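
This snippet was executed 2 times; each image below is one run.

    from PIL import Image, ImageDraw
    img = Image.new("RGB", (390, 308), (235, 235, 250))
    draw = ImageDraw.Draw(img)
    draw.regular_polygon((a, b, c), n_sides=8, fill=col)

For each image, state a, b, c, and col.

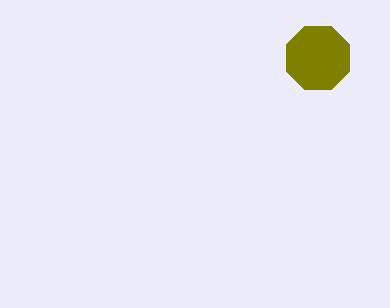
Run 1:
a = 318
b = 58
c = 34
col = 'olive'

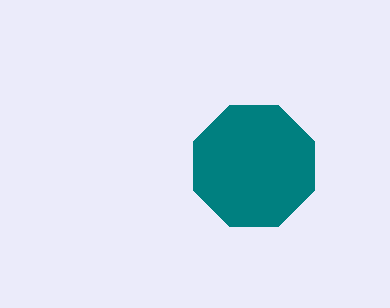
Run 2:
a = 254, b = 166, c = 65, col = 'teal'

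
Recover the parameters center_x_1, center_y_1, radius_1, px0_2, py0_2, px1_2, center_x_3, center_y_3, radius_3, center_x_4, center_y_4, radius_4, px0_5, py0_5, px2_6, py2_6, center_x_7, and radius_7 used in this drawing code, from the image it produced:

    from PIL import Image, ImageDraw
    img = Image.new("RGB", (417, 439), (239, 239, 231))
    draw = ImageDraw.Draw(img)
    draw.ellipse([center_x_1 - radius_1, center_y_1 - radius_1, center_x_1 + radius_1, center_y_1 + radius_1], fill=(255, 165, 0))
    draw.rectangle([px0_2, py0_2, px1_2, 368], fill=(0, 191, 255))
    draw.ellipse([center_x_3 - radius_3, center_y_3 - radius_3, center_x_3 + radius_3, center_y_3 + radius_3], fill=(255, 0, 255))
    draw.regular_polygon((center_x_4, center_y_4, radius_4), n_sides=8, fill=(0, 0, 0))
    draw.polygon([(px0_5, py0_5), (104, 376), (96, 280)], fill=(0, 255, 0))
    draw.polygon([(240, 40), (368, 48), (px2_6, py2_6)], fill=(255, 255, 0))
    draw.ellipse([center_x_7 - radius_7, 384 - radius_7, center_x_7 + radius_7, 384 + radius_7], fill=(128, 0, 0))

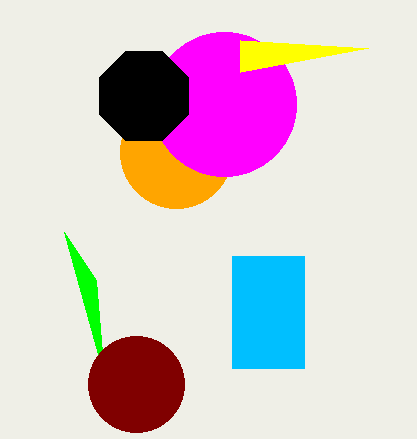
center_x_1 = 176; center_y_1 = 152; radius_1 = 56; px0_2 = 232; py0_2 = 256; px1_2 = 304; center_x_3 = 224; center_y_3 = 104; radius_3 = 72; center_x_4 = 144; center_y_4 = 96; radius_4 = 48; px0_5 = 64; py0_5 = 232; px2_6 = 240; py2_6 = 72; center_x_7 = 136; radius_7 = 48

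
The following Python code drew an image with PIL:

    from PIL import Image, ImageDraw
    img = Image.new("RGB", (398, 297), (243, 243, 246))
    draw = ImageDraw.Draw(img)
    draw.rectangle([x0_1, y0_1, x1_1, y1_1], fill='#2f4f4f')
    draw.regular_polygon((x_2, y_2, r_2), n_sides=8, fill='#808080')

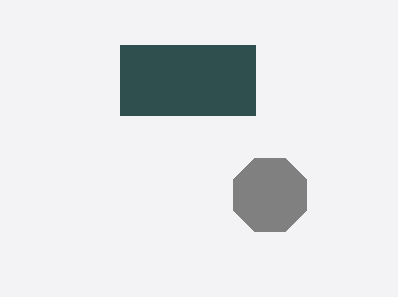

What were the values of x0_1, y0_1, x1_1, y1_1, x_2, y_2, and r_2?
x0_1 = 120, y0_1 = 45, x1_1 = 255, y1_1 = 115, x_2 = 270, y_2 = 195, r_2 = 40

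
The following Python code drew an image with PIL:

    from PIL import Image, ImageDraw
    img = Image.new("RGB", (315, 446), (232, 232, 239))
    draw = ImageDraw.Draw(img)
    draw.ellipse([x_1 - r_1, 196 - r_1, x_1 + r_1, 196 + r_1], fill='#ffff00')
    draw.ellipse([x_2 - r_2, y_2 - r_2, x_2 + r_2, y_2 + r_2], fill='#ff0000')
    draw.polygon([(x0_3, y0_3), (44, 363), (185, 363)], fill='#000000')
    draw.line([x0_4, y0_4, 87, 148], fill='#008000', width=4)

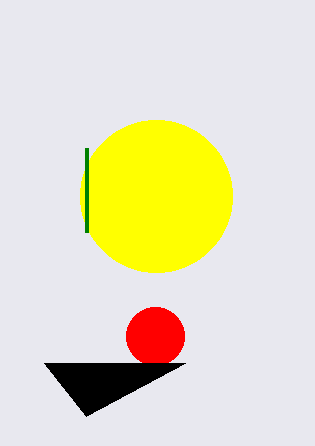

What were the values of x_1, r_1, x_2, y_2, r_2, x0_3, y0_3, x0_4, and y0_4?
x_1 = 156
r_1 = 76
x_2 = 155
y_2 = 336
r_2 = 29
x0_3 = 86
y0_3 = 416
x0_4 = 87
y0_4 = 232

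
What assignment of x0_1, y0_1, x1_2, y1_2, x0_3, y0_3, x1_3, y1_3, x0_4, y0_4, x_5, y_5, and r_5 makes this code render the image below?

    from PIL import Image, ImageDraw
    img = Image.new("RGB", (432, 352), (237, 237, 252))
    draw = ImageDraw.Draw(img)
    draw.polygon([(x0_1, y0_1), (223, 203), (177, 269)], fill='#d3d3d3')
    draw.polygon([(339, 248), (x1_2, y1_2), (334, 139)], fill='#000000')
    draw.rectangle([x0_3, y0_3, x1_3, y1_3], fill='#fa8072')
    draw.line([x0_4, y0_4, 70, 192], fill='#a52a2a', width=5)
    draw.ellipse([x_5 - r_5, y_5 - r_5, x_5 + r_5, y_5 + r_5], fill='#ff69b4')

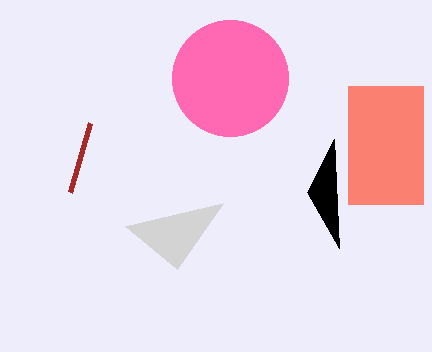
x0_1 = 125; y0_1 = 226; x1_2 = 307; y1_2 = 192; x0_3 = 348; y0_3 = 86; x1_3 = 423; y1_3 = 204; x0_4 = 90; y0_4 = 123; x_5 = 230; y_5 = 78; r_5 = 58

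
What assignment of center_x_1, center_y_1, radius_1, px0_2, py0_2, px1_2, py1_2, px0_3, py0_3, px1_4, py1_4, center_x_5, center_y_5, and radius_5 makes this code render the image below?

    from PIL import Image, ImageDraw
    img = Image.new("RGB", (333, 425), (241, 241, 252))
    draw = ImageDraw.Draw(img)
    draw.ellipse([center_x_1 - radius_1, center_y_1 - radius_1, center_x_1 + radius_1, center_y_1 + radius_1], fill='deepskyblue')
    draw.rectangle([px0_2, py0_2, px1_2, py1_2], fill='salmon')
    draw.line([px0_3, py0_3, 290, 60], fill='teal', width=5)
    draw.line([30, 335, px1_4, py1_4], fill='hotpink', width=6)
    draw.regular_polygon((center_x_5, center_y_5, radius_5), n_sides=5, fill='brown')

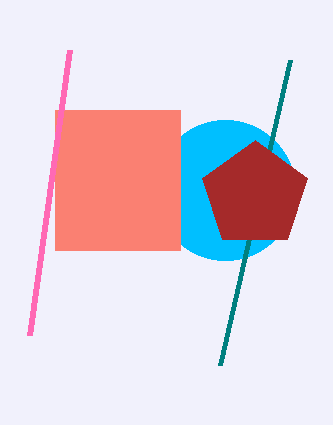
center_x_1 = 225, center_y_1 = 190, radius_1 = 70, px0_2 = 55, py0_2 = 110, px1_2 = 180, py1_2 = 250, px0_3 = 220, py0_3 = 365, px1_4 = 70, py1_4 = 50, center_x_5 = 255, center_y_5 = 195, radius_5 = 55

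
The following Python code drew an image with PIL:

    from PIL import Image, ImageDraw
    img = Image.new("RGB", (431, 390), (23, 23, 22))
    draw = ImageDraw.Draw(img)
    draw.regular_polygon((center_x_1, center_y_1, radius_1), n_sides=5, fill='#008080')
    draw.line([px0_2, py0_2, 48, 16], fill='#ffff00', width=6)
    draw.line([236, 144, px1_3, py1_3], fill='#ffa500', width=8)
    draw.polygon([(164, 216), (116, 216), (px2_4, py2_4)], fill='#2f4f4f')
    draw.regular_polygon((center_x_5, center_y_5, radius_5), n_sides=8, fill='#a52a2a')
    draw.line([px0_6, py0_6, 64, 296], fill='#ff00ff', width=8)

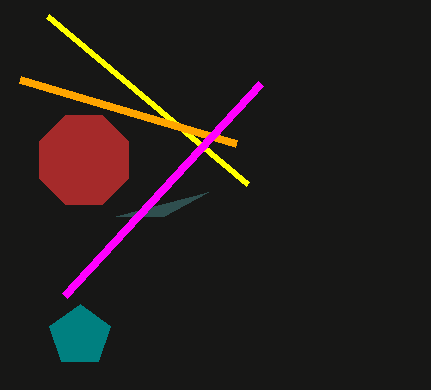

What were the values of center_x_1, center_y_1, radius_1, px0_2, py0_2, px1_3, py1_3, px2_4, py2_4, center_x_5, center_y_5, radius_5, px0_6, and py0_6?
center_x_1 = 80, center_y_1 = 336, radius_1 = 32, px0_2 = 248, py0_2 = 184, px1_3 = 20, py1_3 = 80, px2_4 = 208, py2_4 = 192, center_x_5 = 84, center_y_5 = 160, radius_5 = 48, px0_6 = 260, py0_6 = 84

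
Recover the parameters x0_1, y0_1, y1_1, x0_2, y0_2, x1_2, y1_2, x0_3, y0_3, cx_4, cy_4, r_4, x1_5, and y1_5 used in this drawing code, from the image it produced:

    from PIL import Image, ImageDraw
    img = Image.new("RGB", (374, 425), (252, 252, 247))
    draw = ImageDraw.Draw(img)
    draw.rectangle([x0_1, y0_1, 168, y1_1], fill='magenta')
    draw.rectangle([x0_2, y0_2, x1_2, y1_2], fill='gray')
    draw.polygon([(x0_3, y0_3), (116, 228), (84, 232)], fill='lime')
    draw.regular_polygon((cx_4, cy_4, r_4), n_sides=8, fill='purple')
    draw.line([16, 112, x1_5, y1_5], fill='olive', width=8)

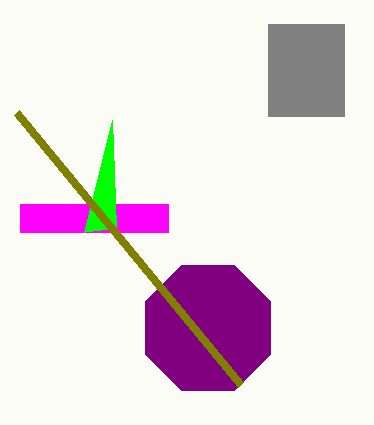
x0_1 = 20
y0_1 = 204
y1_1 = 232
x0_2 = 268
y0_2 = 24
x1_2 = 344
y1_2 = 116
x0_3 = 112
y0_3 = 120
cx_4 = 208
cy_4 = 328
r_4 = 68
x1_5 = 240
y1_5 = 384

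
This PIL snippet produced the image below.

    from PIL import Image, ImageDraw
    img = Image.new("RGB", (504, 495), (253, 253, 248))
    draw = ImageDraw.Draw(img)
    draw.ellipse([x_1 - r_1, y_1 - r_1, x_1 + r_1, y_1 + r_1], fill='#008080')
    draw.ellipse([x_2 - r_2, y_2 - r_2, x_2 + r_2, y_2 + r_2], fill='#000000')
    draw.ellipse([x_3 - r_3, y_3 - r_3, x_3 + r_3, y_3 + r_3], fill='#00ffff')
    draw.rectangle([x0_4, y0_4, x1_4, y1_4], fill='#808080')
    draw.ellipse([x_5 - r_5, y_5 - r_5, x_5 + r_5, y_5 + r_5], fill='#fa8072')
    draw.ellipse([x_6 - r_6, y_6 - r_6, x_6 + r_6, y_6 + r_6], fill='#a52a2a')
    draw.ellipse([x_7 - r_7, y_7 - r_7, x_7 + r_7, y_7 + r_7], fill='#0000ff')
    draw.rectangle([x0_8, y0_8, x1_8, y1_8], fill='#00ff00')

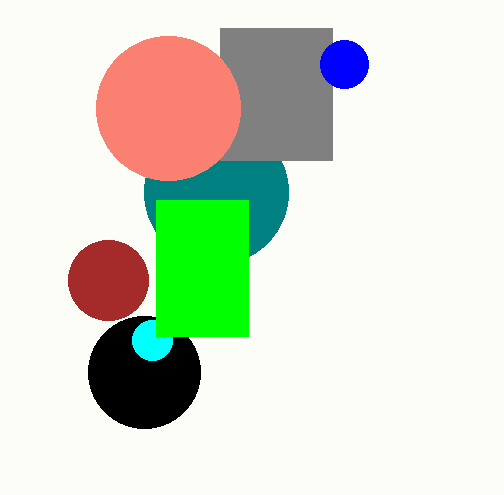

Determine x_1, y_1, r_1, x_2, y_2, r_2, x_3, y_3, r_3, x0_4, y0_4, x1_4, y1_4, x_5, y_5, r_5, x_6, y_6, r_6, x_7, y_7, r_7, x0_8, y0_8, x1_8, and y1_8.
x_1 = 216, y_1 = 192, r_1 = 72, x_2 = 144, y_2 = 372, r_2 = 56, x_3 = 152, y_3 = 340, r_3 = 20, x0_4 = 220, y0_4 = 28, x1_4 = 332, y1_4 = 160, x_5 = 168, y_5 = 108, r_5 = 72, x_6 = 108, y_6 = 280, r_6 = 40, x_7 = 344, y_7 = 64, r_7 = 24, x0_8 = 156, y0_8 = 200, x1_8 = 248, y1_8 = 336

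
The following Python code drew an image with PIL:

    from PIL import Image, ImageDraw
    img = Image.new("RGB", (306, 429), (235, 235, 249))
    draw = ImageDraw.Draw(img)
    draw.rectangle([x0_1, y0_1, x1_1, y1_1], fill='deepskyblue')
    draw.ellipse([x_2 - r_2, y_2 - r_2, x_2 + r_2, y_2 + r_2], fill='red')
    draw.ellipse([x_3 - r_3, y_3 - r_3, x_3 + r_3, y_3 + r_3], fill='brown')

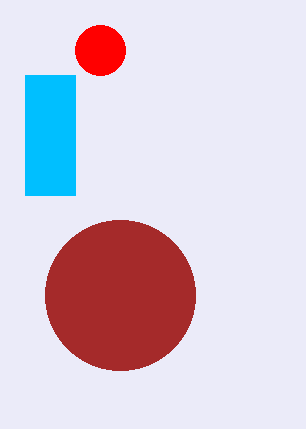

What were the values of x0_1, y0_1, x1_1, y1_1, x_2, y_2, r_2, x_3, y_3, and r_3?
x0_1 = 25; y0_1 = 75; x1_1 = 75; y1_1 = 195; x_2 = 100; y_2 = 50; r_2 = 25; x_3 = 120; y_3 = 295; r_3 = 75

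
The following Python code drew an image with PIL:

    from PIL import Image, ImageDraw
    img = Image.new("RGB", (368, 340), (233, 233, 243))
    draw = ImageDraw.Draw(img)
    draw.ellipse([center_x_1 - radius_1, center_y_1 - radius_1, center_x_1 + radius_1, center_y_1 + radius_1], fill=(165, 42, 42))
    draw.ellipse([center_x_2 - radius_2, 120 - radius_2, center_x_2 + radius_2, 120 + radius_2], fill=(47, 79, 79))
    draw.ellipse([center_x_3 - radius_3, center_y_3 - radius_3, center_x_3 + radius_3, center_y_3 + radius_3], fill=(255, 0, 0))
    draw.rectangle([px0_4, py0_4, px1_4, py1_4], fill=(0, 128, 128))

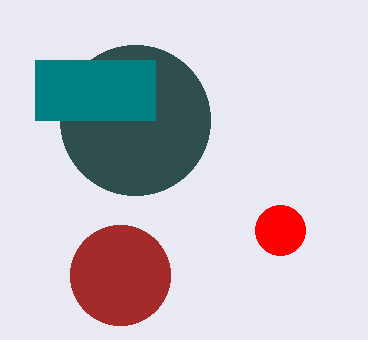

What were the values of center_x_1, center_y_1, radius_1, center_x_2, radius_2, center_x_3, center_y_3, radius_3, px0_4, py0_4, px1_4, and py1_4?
center_x_1 = 120
center_y_1 = 275
radius_1 = 50
center_x_2 = 135
radius_2 = 75
center_x_3 = 280
center_y_3 = 230
radius_3 = 25
px0_4 = 35
py0_4 = 60
px1_4 = 155
py1_4 = 120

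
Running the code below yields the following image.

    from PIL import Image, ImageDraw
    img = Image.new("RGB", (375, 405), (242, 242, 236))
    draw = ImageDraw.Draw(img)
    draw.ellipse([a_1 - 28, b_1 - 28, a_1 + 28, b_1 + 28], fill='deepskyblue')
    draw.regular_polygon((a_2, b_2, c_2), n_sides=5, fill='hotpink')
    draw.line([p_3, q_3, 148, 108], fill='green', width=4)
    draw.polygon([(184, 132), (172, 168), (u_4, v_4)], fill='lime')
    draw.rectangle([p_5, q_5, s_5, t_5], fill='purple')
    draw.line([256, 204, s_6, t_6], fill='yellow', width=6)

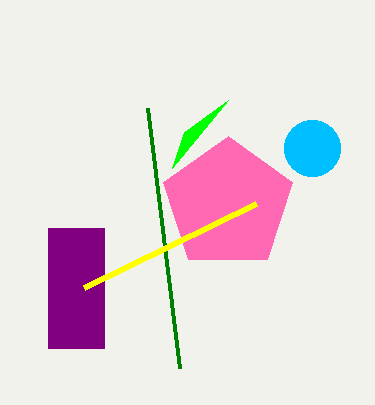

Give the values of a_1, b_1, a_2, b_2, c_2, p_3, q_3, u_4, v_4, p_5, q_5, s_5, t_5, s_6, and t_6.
a_1 = 312; b_1 = 148; a_2 = 228; b_2 = 204; c_2 = 68; p_3 = 180; q_3 = 368; u_4 = 228; v_4 = 100; p_5 = 48; q_5 = 228; s_5 = 104; t_5 = 348; s_6 = 84; t_6 = 288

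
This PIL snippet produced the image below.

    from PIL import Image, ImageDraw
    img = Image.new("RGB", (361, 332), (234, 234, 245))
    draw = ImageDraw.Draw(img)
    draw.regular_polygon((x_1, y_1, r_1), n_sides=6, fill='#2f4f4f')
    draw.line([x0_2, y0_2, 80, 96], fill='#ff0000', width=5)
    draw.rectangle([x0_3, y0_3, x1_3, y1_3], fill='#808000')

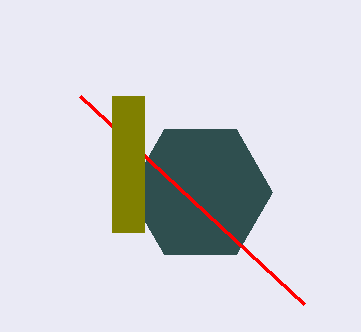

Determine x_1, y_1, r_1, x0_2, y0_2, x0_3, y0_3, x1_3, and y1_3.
x_1 = 200, y_1 = 192, r_1 = 72, x0_2 = 304, y0_2 = 304, x0_3 = 112, y0_3 = 96, x1_3 = 144, y1_3 = 232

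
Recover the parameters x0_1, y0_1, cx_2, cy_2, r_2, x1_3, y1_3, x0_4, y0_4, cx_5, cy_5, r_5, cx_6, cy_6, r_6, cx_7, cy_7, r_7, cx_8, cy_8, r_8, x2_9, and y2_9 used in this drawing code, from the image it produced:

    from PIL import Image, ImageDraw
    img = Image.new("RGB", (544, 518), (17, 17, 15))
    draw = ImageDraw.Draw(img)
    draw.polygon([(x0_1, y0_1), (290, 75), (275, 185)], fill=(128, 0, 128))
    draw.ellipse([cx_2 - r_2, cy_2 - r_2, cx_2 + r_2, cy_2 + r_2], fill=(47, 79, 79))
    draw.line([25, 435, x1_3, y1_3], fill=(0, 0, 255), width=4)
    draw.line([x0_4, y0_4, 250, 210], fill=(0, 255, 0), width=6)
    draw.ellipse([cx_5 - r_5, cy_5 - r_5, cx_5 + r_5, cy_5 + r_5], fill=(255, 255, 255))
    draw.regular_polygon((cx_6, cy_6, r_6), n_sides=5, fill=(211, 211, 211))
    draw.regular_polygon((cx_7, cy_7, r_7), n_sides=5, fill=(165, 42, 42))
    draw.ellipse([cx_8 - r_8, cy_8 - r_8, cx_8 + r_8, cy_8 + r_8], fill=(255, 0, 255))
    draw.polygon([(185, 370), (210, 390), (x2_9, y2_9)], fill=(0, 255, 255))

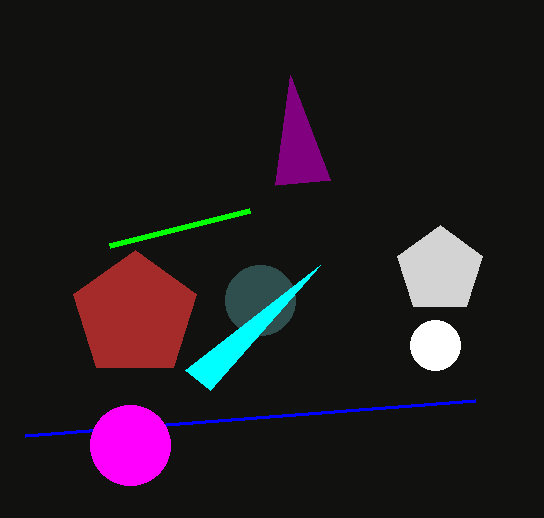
x0_1 = 330, y0_1 = 180, cx_2 = 260, cy_2 = 300, r_2 = 35, x1_3 = 475, y1_3 = 400, x0_4 = 110, y0_4 = 245, cx_5 = 435, cy_5 = 345, r_5 = 25, cx_6 = 440, cy_6 = 270, r_6 = 45, cx_7 = 135, cy_7 = 315, r_7 = 65, cx_8 = 130, cy_8 = 445, r_8 = 40, x2_9 = 320, y2_9 = 265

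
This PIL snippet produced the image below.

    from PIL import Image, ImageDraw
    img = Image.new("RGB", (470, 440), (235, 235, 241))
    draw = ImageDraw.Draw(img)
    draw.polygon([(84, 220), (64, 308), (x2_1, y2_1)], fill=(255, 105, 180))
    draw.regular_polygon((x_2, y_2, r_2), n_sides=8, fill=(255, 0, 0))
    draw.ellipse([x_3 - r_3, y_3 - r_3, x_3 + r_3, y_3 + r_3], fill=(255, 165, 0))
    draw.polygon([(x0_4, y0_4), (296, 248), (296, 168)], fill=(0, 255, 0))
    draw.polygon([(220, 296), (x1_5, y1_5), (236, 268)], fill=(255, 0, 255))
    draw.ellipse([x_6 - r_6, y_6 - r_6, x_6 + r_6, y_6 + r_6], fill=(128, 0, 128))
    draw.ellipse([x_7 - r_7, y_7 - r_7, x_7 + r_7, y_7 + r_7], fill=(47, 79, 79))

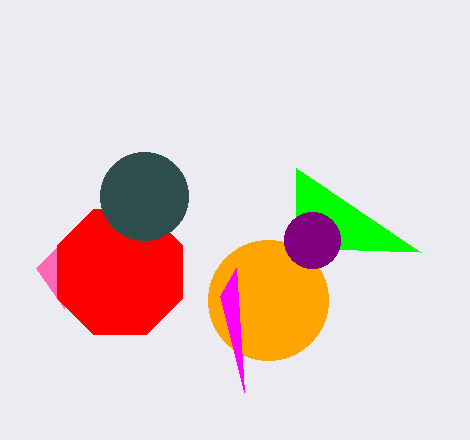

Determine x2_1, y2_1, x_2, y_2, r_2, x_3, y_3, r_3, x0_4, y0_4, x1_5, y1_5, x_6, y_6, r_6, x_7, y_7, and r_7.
x2_1 = 36, y2_1 = 268, x_2 = 120, y_2 = 272, r_2 = 68, x_3 = 268, y_3 = 300, r_3 = 60, x0_4 = 420, y0_4 = 252, x1_5 = 244, y1_5 = 392, x_6 = 312, y_6 = 240, r_6 = 28, x_7 = 144, y_7 = 196, r_7 = 44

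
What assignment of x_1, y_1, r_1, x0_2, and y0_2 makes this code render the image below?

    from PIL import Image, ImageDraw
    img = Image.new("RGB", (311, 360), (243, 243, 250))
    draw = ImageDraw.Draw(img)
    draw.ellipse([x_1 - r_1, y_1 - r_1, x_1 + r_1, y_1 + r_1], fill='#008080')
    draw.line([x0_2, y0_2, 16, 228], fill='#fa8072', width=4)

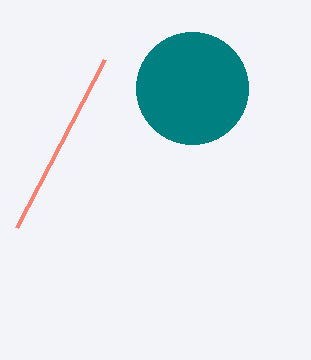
x_1 = 192, y_1 = 88, r_1 = 56, x0_2 = 104, y0_2 = 60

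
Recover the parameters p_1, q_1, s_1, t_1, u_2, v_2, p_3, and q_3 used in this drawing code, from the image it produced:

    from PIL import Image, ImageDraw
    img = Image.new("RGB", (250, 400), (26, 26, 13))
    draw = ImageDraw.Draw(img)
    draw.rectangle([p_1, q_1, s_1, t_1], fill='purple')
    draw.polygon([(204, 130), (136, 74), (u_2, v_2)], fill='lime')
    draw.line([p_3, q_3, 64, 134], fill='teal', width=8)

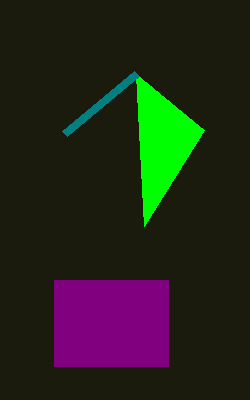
p_1 = 54, q_1 = 280, s_1 = 168, t_1 = 366, u_2 = 144, v_2 = 226, p_3 = 136, q_3 = 74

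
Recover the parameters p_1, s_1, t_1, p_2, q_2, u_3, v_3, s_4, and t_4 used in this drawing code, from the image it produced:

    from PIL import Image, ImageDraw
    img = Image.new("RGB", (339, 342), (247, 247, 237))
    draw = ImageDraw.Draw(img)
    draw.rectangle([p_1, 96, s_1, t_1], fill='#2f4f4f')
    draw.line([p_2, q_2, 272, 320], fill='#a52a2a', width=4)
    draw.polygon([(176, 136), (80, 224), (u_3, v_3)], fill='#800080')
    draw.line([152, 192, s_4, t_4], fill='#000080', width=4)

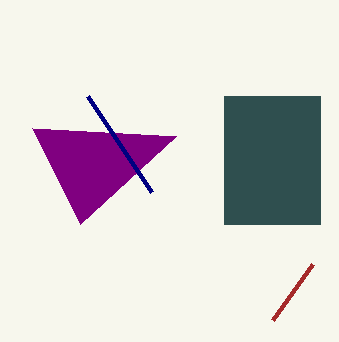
p_1 = 224
s_1 = 320
t_1 = 224
p_2 = 312
q_2 = 264
u_3 = 32
v_3 = 128
s_4 = 88
t_4 = 96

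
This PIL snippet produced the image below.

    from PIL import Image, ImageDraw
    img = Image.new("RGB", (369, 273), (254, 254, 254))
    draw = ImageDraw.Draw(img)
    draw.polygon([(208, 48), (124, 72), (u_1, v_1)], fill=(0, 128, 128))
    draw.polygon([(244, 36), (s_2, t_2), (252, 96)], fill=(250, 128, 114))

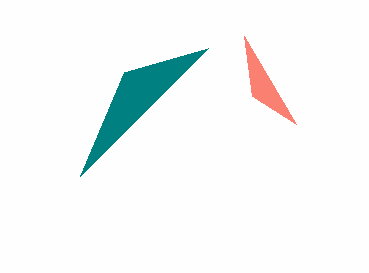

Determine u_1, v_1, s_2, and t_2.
u_1 = 80
v_1 = 176
s_2 = 296
t_2 = 124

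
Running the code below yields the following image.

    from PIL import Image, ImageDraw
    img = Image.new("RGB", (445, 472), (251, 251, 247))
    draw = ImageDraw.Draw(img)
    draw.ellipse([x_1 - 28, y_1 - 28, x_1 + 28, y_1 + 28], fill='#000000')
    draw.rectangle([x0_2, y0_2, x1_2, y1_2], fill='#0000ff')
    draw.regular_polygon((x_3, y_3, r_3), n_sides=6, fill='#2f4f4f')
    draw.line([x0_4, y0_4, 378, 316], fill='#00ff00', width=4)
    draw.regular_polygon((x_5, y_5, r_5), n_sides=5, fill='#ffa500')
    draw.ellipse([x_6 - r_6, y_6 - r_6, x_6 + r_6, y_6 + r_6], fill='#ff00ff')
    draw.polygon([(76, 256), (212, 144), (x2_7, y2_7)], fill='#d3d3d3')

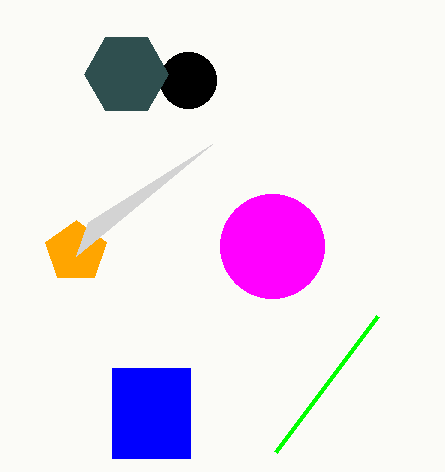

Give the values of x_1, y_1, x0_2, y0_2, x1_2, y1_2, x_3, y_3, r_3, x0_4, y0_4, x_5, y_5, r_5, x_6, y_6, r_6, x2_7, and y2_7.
x_1 = 188, y_1 = 80, x0_2 = 112, y0_2 = 368, x1_2 = 190, y1_2 = 458, x_3 = 126, y_3 = 74, r_3 = 42, x0_4 = 276, y0_4 = 452, x_5 = 76, y_5 = 252, r_5 = 32, x_6 = 272, y_6 = 246, r_6 = 52, x2_7 = 88, y2_7 = 222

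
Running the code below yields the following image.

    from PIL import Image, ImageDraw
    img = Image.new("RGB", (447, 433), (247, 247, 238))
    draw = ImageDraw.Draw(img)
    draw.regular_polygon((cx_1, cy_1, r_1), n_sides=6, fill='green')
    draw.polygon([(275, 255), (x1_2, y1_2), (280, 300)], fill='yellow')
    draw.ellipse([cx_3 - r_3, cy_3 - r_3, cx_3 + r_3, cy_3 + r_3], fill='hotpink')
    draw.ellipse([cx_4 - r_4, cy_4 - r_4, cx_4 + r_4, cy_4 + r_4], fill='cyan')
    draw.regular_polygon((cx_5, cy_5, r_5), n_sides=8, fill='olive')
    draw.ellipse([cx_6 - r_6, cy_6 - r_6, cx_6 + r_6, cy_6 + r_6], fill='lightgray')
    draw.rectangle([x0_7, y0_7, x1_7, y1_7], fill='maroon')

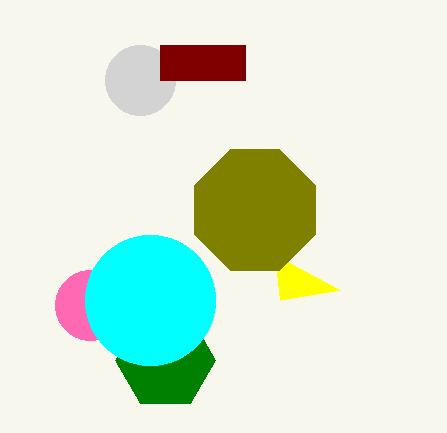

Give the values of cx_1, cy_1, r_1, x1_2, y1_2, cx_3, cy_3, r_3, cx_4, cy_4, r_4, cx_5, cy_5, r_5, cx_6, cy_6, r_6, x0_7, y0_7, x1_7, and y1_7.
cx_1 = 165
cy_1 = 360
r_1 = 50
x1_2 = 340
y1_2 = 290
cx_3 = 90
cy_3 = 305
r_3 = 35
cx_4 = 150
cy_4 = 300
r_4 = 65
cx_5 = 255
cy_5 = 210
r_5 = 65
cx_6 = 140
cy_6 = 80
r_6 = 35
x0_7 = 160
y0_7 = 45
x1_7 = 245
y1_7 = 80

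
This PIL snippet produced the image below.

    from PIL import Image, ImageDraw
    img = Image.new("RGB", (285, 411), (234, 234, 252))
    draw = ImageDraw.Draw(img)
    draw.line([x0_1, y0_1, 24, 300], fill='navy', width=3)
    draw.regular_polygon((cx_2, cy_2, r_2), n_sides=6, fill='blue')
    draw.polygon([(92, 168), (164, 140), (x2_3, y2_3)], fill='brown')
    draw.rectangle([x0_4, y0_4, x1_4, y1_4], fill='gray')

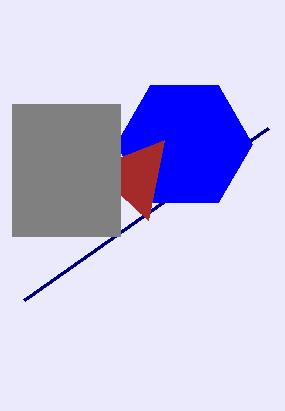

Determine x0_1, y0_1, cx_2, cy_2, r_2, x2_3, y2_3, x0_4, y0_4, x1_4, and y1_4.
x0_1 = 268, y0_1 = 128, cx_2 = 184, cy_2 = 144, r_2 = 68, x2_3 = 148, y2_3 = 220, x0_4 = 12, y0_4 = 104, x1_4 = 120, y1_4 = 236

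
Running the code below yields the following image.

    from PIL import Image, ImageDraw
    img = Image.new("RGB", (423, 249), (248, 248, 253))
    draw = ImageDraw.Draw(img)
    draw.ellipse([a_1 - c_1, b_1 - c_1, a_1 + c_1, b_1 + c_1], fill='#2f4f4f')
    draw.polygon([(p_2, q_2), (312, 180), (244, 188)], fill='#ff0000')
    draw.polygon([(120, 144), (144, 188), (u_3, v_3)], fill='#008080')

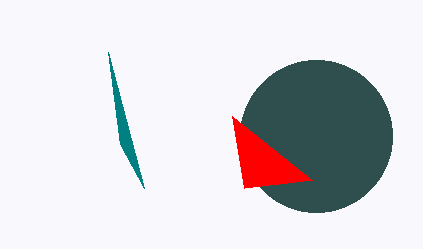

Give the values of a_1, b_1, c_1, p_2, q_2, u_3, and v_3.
a_1 = 316; b_1 = 136; c_1 = 76; p_2 = 232; q_2 = 116; u_3 = 108; v_3 = 52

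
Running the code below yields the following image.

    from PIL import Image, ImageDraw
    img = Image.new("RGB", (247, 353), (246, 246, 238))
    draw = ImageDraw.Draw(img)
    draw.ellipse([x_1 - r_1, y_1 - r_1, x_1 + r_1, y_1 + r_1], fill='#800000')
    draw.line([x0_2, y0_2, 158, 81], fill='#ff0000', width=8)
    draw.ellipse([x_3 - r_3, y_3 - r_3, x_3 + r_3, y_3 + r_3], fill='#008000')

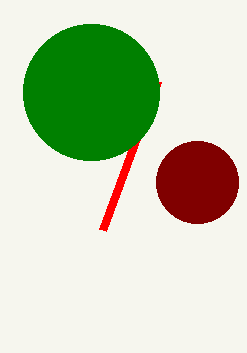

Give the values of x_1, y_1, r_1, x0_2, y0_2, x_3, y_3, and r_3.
x_1 = 197
y_1 = 182
r_1 = 41
x0_2 = 103
y0_2 = 230
x_3 = 91
y_3 = 92
r_3 = 68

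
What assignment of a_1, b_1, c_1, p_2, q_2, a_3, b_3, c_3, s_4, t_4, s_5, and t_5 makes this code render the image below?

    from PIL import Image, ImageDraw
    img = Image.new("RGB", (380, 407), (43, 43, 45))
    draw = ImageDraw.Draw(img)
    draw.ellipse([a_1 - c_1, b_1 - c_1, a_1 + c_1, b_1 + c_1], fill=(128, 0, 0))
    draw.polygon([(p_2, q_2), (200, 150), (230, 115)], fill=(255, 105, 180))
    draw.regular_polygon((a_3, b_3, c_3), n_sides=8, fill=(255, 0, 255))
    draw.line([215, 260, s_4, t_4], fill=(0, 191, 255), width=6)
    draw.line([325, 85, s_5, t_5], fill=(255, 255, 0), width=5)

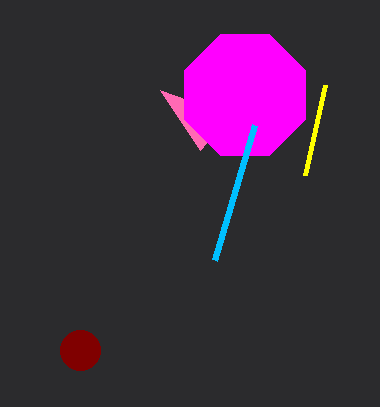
a_1 = 80; b_1 = 350; c_1 = 20; p_2 = 160; q_2 = 90; a_3 = 245; b_3 = 95; c_3 = 65; s_4 = 255; t_4 = 125; s_5 = 305; t_5 = 175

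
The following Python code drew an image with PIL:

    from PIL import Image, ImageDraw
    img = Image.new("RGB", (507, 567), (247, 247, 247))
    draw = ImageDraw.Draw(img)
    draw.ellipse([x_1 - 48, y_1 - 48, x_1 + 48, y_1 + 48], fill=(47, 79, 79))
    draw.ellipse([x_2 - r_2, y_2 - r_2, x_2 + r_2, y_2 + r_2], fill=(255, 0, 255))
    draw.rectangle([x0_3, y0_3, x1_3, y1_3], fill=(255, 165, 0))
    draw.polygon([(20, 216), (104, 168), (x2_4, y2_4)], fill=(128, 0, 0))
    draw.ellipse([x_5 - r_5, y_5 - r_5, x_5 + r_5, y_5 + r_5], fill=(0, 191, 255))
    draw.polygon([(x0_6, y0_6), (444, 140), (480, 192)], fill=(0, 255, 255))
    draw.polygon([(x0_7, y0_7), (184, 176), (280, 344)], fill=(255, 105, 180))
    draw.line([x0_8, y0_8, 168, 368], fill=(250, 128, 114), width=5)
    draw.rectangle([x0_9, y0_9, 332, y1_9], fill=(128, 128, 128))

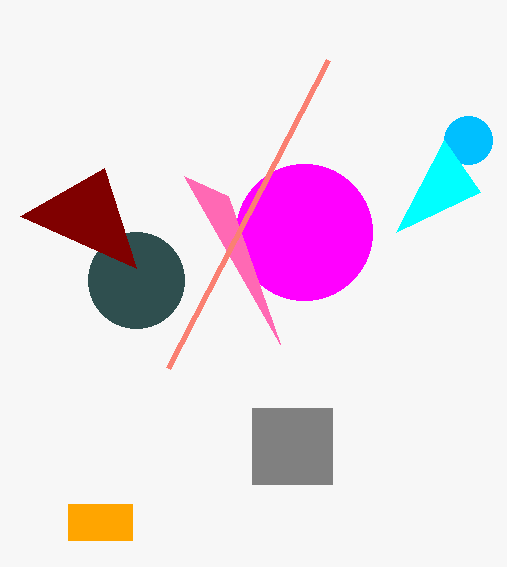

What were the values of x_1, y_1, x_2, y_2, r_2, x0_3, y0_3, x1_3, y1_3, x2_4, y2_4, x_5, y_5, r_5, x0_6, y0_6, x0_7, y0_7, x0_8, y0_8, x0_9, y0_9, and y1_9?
x_1 = 136, y_1 = 280, x_2 = 304, y_2 = 232, r_2 = 68, x0_3 = 68, y0_3 = 504, x1_3 = 132, y1_3 = 540, x2_4 = 136, y2_4 = 268, x_5 = 468, y_5 = 140, r_5 = 24, x0_6 = 396, y0_6 = 232, x0_7 = 228, y0_7 = 196, x0_8 = 328, y0_8 = 60, x0_9 = 252, y0_9 = 408, y1_9 = 484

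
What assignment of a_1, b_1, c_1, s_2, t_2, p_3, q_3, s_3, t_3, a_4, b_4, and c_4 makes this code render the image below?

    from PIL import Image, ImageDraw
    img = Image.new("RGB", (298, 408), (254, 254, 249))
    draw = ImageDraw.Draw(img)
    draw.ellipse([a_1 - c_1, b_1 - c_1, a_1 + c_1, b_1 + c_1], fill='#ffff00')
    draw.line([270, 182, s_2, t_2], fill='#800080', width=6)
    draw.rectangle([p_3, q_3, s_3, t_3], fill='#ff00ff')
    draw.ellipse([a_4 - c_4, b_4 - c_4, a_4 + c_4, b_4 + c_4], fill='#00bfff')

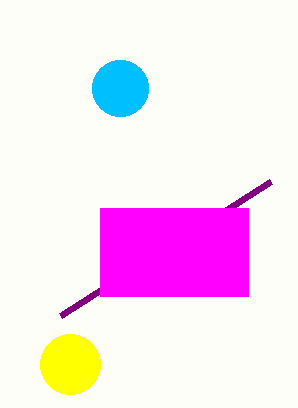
a_1 = 70; b_1 = 364; c_1 = 30; s_2 = 60; t_2 = 316; p_3 = 100; q_3 = 208; s_3 = 248; t_3 = 296; a_4 = 120; b_4 = 88; c_4 = 28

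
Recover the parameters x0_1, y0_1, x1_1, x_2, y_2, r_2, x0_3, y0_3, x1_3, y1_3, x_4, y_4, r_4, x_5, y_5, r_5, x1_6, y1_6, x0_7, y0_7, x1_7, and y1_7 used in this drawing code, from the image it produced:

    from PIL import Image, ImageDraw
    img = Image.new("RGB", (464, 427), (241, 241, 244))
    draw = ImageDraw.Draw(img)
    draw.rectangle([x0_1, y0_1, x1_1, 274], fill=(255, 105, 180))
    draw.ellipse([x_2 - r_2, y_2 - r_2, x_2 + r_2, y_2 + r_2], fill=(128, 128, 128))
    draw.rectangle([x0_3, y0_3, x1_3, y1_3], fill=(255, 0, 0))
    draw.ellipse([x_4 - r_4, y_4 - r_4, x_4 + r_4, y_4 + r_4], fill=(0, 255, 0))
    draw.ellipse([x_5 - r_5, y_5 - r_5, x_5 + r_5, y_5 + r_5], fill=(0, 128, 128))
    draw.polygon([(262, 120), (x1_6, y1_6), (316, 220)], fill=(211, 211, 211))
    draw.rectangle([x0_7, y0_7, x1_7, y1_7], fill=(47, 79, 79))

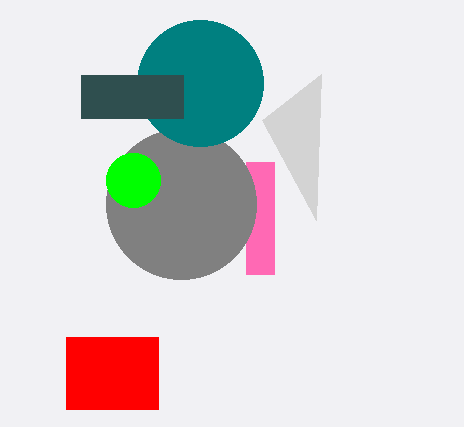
x0_1 = 246; y0_1 = 162; x1_1 = 274; x_2 = 181; y_2 = 204; r_2 = 75; x0_3 = 66; y0_3 = 337; x1_3 = 158; y1_3 = 409; x_4 = 133; y_4 = 180; r_4 = 27; x_5 = 200; y_5 = 83; r_5 = 63; x1_6 = 321; y1_6 = 74; x0_7 = 81; y0_7 = 75; x1_7 = 183; y1_7 = 118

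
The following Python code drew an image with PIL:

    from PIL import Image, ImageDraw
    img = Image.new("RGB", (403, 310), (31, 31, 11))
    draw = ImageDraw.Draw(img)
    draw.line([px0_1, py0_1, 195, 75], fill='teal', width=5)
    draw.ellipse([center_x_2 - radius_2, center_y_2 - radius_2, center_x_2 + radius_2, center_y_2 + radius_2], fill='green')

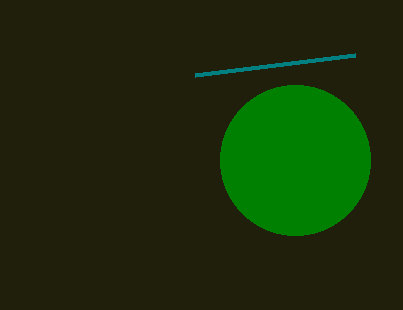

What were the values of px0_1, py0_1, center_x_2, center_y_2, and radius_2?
px0_1 = 355
py0_1 = 55
center_x_2 = 295
center_y_2 = 160
radius_2 = 75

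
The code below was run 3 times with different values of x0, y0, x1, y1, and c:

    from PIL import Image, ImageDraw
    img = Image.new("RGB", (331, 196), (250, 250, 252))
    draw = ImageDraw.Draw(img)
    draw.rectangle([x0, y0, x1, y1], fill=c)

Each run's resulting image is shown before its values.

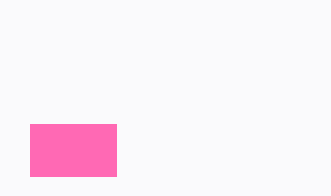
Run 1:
x0 = 30, y0 = 124, x1 = 116, y1 = 176, c = 'hotpink'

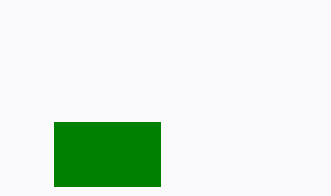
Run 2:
x0 = 54
y0 = 122
x1 = 160
y1 = 186
c = 'green'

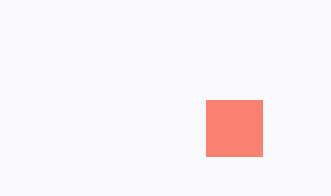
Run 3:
x0 = 206
y0 = 100
x1 = 262
y1 = 156
c = 'salmon'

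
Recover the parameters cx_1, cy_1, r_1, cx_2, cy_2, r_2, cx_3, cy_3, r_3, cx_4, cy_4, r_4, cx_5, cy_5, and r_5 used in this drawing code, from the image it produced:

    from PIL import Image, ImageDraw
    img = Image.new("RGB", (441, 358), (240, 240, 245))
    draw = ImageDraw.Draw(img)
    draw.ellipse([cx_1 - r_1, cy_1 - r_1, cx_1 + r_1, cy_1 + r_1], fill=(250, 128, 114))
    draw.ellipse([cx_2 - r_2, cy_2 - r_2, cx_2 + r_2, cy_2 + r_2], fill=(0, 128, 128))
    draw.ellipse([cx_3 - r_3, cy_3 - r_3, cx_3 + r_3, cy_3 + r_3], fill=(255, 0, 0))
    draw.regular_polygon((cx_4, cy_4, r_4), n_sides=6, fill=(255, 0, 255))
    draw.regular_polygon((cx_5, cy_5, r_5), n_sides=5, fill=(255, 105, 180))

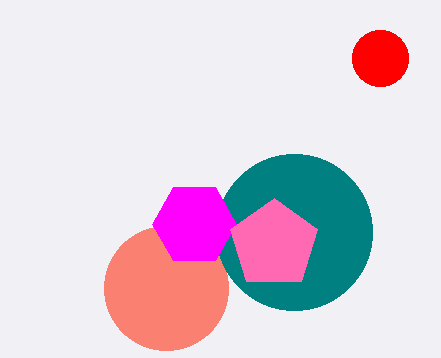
cx_1 = 166, cy_1 = 288, r_1 = 62, cx_2 = 294, cy_2 = 232, r_2 = 78, cx_3 = 380, cy_3 = 58, r_3 = 28, cx_4 = 194, cy_4 = 224, r_4 = 42, cx_5 = 274, cy_5 = 244, r_5 = 46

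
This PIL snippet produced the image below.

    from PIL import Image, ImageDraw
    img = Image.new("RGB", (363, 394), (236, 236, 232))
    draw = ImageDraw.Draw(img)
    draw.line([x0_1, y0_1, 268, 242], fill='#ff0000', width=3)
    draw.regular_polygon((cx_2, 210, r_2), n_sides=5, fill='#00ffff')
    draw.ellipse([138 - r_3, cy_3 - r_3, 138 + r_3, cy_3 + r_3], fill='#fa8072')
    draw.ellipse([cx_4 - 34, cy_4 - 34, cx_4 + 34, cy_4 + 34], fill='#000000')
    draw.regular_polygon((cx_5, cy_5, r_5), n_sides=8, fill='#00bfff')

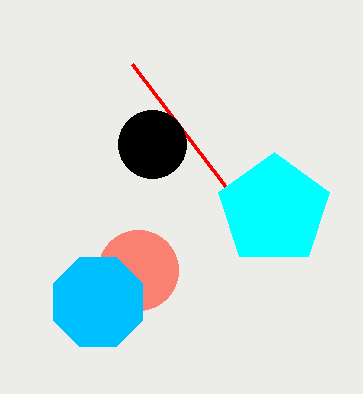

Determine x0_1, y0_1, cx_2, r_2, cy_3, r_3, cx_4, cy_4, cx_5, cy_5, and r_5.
x0_1 = 132
y0_1 = 64
cx_2 = 274
r_2 = 58
cy_3 = 270
r_3 = 40
cx_4 = 152
cy_4 = 144
cx_5 = 98
cy_5 = 302
r_5 = 48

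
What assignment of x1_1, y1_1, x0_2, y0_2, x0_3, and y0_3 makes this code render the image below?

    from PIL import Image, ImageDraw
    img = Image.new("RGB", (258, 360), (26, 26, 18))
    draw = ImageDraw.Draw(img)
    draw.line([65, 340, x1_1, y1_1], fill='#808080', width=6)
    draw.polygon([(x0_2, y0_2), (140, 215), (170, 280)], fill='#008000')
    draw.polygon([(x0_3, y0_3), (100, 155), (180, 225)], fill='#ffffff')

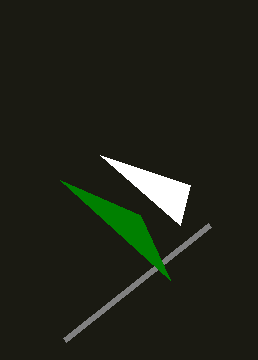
x1_1 = 210, y1_1 = 225, x0_2 = 60, y0_2 = 180, x0_3 = 190, y0_3 = 185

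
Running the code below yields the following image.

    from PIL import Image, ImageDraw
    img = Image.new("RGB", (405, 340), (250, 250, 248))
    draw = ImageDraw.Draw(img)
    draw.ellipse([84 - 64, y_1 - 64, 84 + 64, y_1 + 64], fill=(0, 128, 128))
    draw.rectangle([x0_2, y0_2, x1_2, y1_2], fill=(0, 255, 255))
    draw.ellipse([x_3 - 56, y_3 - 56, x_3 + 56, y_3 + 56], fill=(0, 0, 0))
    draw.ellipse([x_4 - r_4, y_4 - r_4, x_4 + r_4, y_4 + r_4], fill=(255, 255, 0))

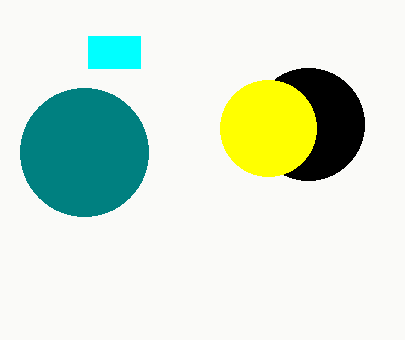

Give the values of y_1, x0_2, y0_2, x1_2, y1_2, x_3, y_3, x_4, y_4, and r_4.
y_1 = 152, x0_2 = 88, y0_2 = 36, x1_2 = 140, y1_2 = 68, x_3 = 308, y_3 = 124, x_4 = 268, y_4 = 128, r_4 = 48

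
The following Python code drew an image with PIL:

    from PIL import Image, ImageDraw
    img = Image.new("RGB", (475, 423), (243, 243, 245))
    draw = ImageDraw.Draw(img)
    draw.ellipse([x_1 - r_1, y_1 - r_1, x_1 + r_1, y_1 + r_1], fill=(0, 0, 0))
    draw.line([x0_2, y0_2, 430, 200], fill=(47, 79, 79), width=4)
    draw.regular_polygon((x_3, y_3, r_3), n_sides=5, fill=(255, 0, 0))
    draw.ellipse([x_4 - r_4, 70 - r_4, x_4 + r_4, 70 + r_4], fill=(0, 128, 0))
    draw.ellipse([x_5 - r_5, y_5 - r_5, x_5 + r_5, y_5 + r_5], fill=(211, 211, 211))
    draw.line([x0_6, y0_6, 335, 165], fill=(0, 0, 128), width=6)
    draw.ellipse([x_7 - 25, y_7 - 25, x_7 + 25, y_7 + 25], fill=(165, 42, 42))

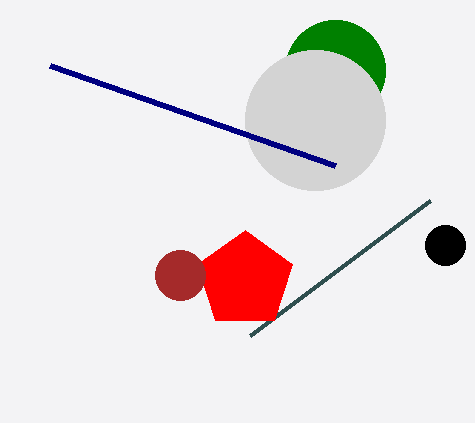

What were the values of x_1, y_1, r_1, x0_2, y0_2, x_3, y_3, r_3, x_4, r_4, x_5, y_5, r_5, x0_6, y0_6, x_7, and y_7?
x_1 = 445, y_1 = 245, r_1 = 20, x0_2 = 250, y0_2 = 335, x_3 = 245, y_3 = 280, r_3 = 50, x_4 = 335, r_4 = 50, x_5 = 315, y_5 = 120, r_5 = 70, x0_6 = 50, y0_6 = 65, x_7 = 180, y_7 = 275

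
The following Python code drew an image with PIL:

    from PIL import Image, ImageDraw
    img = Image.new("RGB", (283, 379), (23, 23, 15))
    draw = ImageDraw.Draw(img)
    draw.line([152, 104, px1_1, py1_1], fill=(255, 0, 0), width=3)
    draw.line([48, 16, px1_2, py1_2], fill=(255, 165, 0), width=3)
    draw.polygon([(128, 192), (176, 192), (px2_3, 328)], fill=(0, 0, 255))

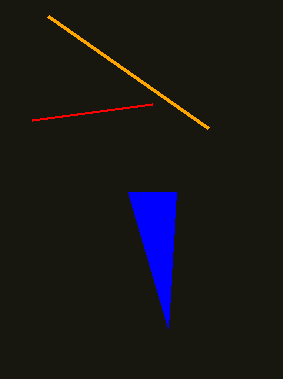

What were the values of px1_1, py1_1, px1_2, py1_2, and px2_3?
px1_1 = 32
py1_1 = 120
px1_2 = 208
py1_2 = 128
px2_3 = 168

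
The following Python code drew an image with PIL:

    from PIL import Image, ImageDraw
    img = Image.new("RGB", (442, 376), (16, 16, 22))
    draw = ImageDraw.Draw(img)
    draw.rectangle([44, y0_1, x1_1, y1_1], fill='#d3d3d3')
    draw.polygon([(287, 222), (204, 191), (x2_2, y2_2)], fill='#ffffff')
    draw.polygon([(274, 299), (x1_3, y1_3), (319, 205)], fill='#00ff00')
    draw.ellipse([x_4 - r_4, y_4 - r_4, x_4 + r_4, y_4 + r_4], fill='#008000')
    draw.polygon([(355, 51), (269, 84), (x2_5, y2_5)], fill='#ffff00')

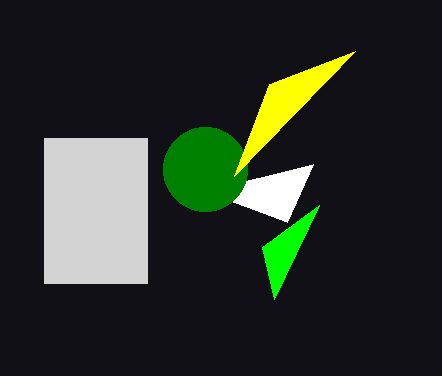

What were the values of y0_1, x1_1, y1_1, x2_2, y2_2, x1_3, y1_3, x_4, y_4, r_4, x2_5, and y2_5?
y0_1 = 138; x1_1 = 147; y1_1 = 283; x2_2 = 313; y2_2 = 164; x1_3 = 262; y1_3 = 247; x_4 = 205; y_4 = 169; r_4 = 42; x2_5 = 234; y2_5 = 176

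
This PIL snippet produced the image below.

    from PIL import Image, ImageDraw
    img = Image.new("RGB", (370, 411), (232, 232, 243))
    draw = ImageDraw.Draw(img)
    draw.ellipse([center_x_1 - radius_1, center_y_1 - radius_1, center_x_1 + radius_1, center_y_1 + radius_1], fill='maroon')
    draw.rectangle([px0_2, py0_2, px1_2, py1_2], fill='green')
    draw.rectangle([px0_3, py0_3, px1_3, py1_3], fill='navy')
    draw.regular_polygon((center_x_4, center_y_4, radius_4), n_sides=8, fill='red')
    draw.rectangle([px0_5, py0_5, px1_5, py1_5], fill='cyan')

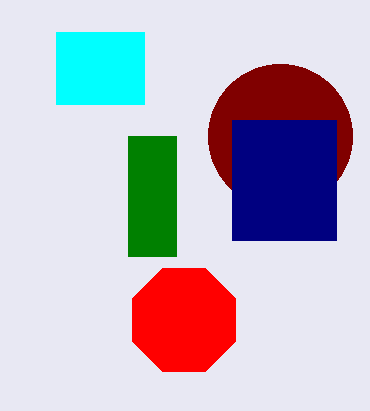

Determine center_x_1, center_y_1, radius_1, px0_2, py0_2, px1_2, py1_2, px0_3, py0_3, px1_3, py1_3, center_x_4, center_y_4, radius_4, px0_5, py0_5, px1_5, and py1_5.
center_x_1 = 280, center_y_1 = 136, radius_1 = 72, px0_2 = 128, py0_2 = 136, px1_2 = 176, py1_2 = 256, px0_3 = 232, py0_3 = 120, px1_3 = 336, py1_3 = 240, center_x_4 = 184, center_y_4 = 320, radius_4 = 56, px0_5 = 56, py0_5 = 32, px1_5 = 144, py1_5 = 104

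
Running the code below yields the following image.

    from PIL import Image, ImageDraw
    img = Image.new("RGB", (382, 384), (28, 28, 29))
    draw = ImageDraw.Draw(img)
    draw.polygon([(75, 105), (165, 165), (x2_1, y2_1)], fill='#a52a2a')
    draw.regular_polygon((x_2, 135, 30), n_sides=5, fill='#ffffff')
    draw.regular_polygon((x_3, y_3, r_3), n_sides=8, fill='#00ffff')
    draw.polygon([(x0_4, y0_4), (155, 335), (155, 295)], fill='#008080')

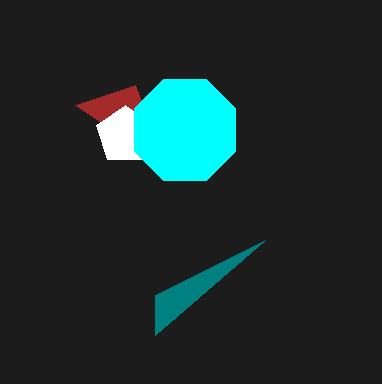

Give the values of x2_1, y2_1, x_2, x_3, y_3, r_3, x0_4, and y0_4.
x2_1 = 135; y2_1 = 85; x_2 = 125; x_3 = 185; y_3 = 130; r_3 = 55; x0_4 = 265; y0_4 = 240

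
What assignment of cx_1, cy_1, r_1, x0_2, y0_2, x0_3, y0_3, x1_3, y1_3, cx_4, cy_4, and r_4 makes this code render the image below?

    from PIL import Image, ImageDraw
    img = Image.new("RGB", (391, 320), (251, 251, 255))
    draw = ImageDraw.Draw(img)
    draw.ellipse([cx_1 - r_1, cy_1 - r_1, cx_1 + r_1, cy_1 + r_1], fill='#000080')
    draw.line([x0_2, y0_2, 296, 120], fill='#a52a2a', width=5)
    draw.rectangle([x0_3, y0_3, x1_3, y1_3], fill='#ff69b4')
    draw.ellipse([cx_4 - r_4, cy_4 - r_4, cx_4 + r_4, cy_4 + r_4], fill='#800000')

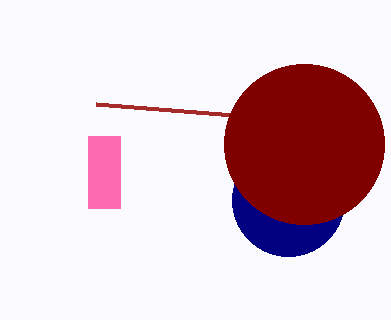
cx_1 = 288; cy_1 = 200; r_1 = 56; x0_2 = 96; y0_2 = 104; x0_3 = 88; y0_3 = 136; x1_3 = 120; y1_3 = 208; cx_4 = 304; cy_4 = 144; r_4 = 80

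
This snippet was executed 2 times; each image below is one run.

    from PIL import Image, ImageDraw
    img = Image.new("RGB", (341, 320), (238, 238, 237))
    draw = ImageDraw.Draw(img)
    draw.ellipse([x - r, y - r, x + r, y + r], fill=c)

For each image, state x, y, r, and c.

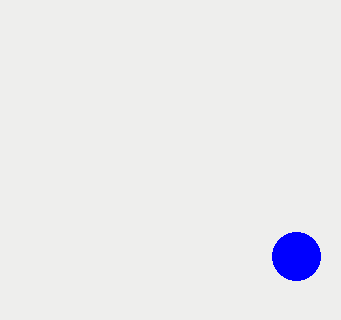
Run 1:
x = 296, y = 256, r = 24, c = 'blue'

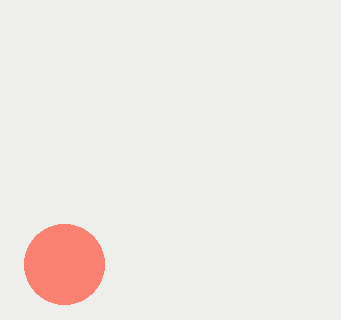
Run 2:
x = 64, y = 264, r = 40, c = 'salmon'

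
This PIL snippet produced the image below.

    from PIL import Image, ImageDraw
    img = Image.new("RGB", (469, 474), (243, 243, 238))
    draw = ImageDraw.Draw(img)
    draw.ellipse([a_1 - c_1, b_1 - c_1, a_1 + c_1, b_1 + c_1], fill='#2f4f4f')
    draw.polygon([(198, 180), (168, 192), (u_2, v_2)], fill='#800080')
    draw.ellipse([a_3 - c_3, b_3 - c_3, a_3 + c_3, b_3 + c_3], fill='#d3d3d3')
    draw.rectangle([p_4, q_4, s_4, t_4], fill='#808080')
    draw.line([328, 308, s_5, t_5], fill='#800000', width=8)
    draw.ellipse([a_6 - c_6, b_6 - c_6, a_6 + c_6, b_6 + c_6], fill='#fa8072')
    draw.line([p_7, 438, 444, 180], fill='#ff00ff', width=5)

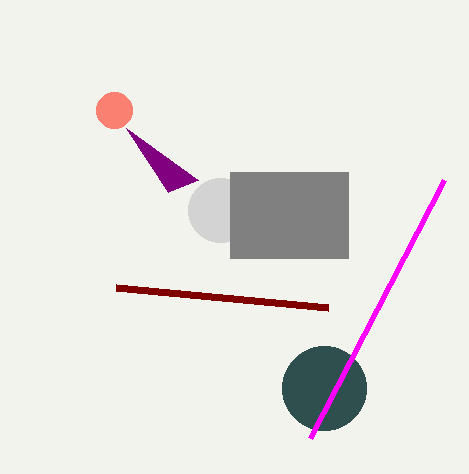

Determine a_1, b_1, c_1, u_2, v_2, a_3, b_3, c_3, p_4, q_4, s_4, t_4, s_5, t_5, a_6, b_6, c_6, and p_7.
a_1 = 324, b_1 = 388, c_1 = 42, u_2 = 126, v_2 = 128, a_3 = 220, b_3 = 210, c_3 = 32, p_4 = 230, q_4 = 172, s_4 = 348, t_4 = 258, s_5 = 116, t_5 = 288, a_6 = 114, b_6 = 110, c_6 = 18, p_7 = 310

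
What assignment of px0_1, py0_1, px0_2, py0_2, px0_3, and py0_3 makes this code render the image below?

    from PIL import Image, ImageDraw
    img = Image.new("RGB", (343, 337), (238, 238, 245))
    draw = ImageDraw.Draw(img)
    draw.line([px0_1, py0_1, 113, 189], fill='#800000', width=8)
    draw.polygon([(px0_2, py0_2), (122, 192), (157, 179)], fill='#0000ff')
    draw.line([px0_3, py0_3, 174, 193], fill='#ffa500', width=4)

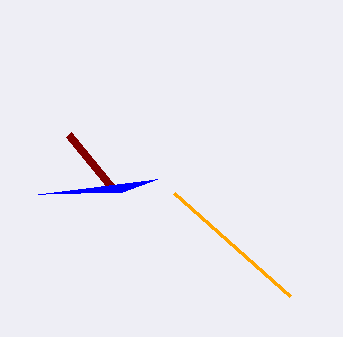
px0_1 = 68, py0_1 = 134, px0_2 = 38, py0_2 = 194, px0_3 = 290, py0_3 = 296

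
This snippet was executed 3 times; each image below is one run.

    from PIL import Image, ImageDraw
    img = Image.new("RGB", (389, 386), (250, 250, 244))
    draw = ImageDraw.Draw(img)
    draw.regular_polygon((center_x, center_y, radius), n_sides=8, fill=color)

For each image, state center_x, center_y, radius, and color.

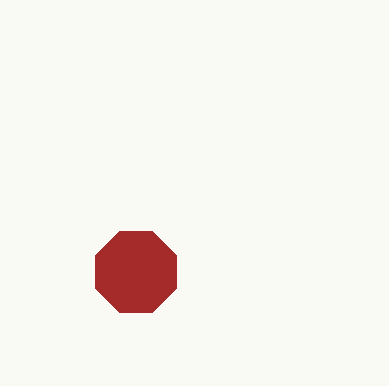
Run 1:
center_x = 136; center_y = 272; radius = 44; color = 'brown'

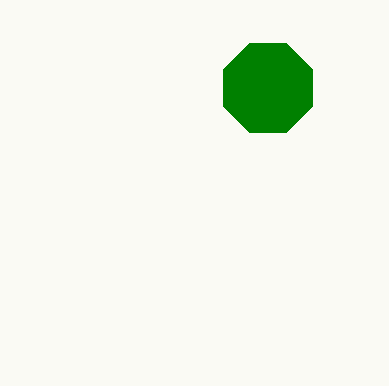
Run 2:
center_x = 268, center_y = 88, radius = 48, color = 'green'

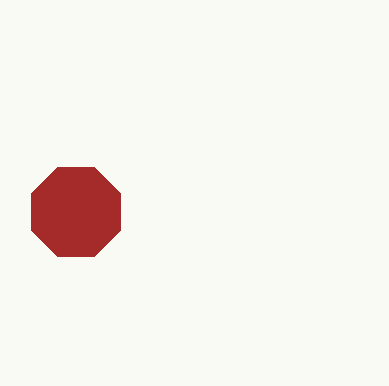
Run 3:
center_x = 76
center_y = 212
radius = 48
color = 'brown'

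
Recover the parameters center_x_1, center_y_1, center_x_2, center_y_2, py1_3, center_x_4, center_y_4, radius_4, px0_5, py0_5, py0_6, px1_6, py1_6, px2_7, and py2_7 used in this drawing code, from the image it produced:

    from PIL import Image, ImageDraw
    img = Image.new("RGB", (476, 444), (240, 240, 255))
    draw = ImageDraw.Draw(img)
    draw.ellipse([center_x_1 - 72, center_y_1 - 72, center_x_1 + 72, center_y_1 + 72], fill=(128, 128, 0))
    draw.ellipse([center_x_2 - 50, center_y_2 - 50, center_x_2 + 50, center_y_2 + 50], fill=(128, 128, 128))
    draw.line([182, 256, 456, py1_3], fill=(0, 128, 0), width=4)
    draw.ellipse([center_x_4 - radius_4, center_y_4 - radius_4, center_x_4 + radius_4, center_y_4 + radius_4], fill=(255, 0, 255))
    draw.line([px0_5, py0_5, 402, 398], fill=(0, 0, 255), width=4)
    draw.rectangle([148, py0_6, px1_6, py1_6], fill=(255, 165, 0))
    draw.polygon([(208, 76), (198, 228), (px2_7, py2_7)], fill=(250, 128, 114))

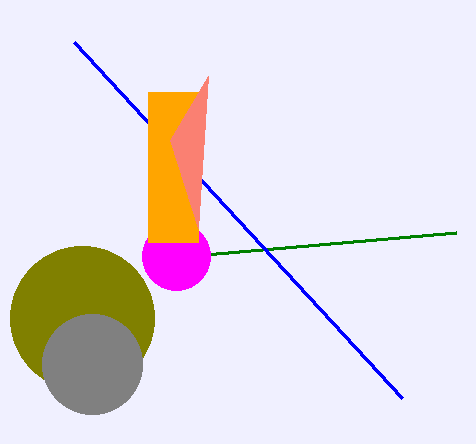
center_x_1 = 82; center_y_1 = 318; center_x_2 = 92; center_y_2 = 364; py1_3 = 232; center_x_4 = 176; center_y_4 = 256; radius_4 = 34; px0_5 = 74; py0_5 = 42; py0_6 = 92; px1_6 = 198; py1_6 = 242; px2_7 = 170; py2_7 = 140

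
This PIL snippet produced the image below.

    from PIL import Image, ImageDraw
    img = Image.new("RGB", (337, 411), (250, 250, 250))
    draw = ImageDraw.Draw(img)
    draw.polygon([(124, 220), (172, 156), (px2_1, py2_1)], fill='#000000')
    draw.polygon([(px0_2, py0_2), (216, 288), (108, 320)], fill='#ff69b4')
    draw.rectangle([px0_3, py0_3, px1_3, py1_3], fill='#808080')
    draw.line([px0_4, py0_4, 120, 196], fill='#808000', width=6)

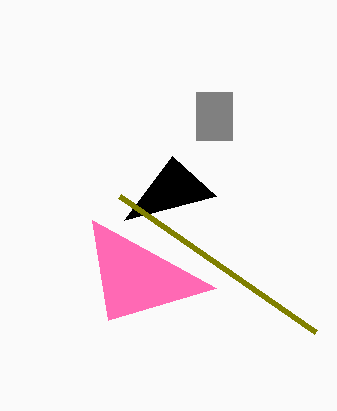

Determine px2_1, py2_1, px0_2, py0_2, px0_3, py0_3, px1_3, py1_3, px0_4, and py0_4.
px2_1 = 216; py2_1 = 196; px0_2 = 92; py0_2 = 220; px0_3 = 196; py0_3 = 92; px1_3 = 232; py1_3 = 140; px0_4 = 316; py0_4 = 332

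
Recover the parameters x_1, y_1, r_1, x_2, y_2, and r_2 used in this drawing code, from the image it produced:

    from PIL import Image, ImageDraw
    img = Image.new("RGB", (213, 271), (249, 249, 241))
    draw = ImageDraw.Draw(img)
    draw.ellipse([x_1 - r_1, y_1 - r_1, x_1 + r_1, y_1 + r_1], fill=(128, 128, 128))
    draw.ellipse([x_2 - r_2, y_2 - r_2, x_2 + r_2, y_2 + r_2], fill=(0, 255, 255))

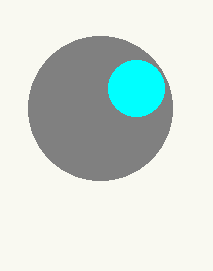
x_1 = 100
y_1 = 108
r_1 = 72
x_2 = 136
y_2 = 88
r_2 = 28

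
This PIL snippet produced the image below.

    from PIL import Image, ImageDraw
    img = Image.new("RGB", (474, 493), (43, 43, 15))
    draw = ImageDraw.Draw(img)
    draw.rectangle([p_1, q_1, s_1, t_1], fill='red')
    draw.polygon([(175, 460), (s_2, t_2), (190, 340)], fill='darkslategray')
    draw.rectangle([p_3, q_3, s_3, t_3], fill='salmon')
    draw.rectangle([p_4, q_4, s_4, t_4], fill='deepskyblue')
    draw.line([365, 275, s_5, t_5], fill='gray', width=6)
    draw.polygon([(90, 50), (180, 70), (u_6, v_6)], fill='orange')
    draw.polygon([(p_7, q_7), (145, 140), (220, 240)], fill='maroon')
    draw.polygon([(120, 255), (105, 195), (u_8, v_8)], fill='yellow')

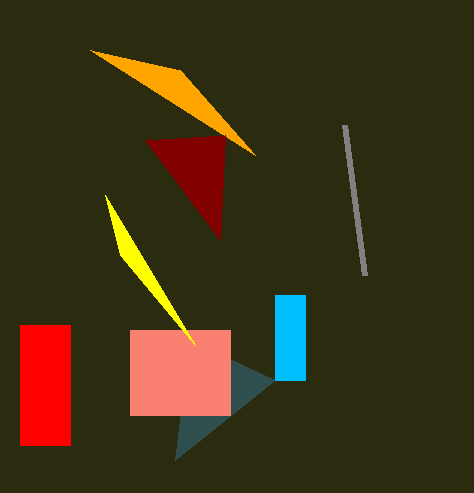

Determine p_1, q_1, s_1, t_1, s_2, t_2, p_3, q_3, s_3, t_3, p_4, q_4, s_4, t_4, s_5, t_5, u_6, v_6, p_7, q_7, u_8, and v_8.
p_1 = 20
q_1 = 325
s_1 = 70
t_1 = 445
s_2 = 275
t_2 = 380
p_3 = 130
q_3 = 330
s_3 = 230
t_3 = 415
p_4 = 275
q_4 = 295
s_4 = 305
t_4 = 380
s_5 = 345
t_5 = 125
u_6 = 255
v_6 = 155
p_7 = 225
q_7 = 135
u_8 = 195
v_8 = 345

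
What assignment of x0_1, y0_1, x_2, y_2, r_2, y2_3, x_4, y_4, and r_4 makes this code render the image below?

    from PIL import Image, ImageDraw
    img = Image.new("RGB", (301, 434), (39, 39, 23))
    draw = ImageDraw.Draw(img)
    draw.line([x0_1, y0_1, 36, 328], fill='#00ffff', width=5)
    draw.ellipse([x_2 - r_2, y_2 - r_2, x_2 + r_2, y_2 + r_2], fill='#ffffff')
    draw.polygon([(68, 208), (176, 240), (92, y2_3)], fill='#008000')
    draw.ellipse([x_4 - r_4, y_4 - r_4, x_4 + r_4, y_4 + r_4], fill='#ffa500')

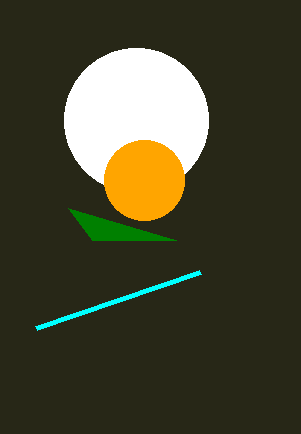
x0_1 = 200, y0_1 = 272, x_2 = 136, y_2 = 120, r_2 = 72, y2_3 = 240, x_4 = 144, y_4 = 180, r_4 = 40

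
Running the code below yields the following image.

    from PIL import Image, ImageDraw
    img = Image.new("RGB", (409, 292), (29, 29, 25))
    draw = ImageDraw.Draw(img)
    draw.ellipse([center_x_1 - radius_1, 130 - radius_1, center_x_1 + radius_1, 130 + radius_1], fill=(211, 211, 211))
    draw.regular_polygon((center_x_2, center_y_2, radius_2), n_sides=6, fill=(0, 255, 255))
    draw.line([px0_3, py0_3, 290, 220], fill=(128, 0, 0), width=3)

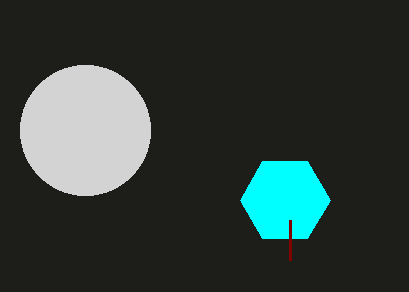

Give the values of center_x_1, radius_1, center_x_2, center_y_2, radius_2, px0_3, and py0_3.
center_x_1 = 85
radius_1 = 65
center_x_2 = 285
center_y_2 = 200
radius_2 = 45
px0_3 = 290
py0_3 = 260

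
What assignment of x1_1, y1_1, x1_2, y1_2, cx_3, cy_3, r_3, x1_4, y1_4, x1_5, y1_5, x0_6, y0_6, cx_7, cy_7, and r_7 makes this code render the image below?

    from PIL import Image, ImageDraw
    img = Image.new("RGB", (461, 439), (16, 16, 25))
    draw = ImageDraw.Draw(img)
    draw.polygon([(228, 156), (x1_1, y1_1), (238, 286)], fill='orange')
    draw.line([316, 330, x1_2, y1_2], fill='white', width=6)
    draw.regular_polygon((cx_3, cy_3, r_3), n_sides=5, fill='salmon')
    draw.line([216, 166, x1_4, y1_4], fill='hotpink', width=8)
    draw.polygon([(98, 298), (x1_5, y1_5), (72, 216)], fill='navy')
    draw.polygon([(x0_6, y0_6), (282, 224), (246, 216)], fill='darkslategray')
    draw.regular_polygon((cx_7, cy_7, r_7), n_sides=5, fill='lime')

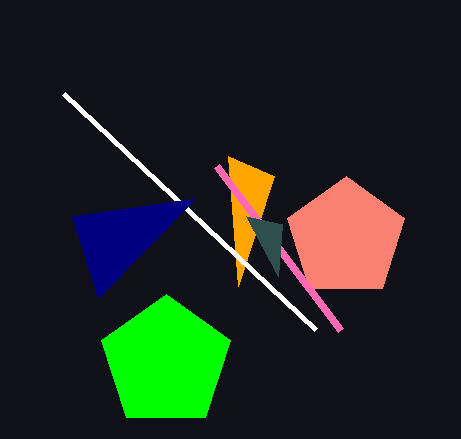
x1_1 = 274, y1_1 = 176, x1_2 = 64, y1_2 = 94, cx_3 = 346, cy_3 = 238, r_3 = 62, x1_4 = 340, y1_4 = 330, x1_5 = 196, y1_5 = 198, x0_6 = 278, y0_6 = 276, cx_7 = 166, cy_7 = 362, r_7 = 68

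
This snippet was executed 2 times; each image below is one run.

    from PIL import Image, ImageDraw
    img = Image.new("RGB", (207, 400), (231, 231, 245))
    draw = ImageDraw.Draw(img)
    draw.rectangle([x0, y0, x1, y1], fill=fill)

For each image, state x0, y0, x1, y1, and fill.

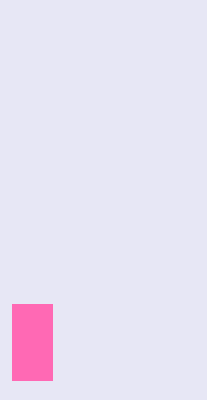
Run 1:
x0 = 12
y0 = 304
x1 = 52
y1 = 380
fill = 'hotpink'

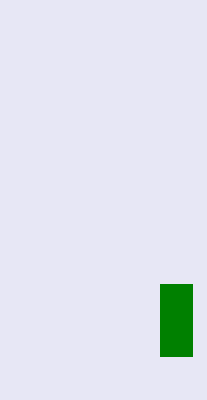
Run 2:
x0 = 160
y0 = 284
x1 = 192
y1 = 356
fill = 'green'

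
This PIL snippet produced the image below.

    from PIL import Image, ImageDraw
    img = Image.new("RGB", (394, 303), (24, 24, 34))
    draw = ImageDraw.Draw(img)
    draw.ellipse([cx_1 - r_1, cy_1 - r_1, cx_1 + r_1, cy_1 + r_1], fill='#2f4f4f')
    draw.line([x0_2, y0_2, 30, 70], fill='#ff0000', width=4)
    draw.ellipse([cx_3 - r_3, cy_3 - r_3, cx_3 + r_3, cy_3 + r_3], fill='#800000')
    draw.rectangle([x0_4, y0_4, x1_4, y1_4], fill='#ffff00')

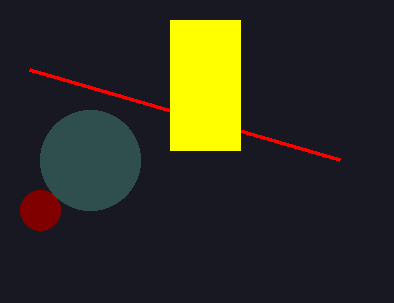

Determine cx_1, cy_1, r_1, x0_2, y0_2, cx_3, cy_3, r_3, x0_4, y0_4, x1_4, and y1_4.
cx_1 = 90
cy_1 = 160
r_1 = 50
x0_2 = 340
y0_2 = 160
cx_3 = 40
cy_3 = 210
r_3 = 20
x0_4 = 170
y0_4 = 20
x1_4 = 240
y1_4 = 150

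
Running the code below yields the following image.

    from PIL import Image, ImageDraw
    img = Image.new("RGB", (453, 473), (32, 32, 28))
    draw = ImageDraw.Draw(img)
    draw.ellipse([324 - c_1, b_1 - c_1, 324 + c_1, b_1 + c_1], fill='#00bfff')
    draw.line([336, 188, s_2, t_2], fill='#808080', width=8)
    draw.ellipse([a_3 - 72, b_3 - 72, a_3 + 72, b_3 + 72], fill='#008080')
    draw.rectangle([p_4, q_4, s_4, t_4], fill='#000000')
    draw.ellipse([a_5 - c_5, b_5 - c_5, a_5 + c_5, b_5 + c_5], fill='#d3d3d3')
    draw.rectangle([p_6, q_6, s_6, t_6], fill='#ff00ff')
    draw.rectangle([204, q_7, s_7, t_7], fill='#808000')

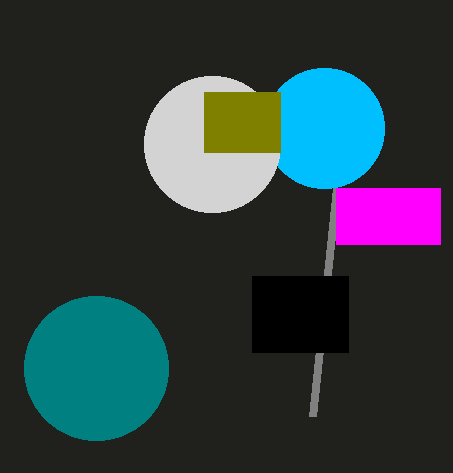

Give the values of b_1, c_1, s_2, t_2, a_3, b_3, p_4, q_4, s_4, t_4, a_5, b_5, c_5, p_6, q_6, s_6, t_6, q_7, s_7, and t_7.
b_1 = 128, c_1 = 60, s_2 = 312, t_2 = 416, a_3 = 96, b_3 = 368, p_4 = 252, q_4 = 276, s_4 = 348, t_4 = 352, a_5 = 212, b_5 = 144, c_5 = 68, p_6 = 336, q_6 = 188, s_6 = 440, t_6 = 244, q_7 = 92, s_7 = 280, t_7 = 152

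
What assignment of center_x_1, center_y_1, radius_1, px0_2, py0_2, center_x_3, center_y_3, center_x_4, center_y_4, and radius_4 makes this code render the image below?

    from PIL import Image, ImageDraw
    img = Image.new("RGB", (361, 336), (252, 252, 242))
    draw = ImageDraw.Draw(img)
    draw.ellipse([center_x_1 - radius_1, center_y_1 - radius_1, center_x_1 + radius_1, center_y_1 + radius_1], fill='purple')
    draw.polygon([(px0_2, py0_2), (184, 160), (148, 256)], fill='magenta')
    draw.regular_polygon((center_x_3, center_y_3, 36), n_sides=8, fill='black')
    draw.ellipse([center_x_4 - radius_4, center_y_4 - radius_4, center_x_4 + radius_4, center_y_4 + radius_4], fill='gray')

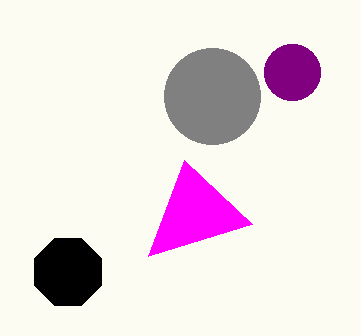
center_x_1 = 292, center_y_1 = 72, radius_1 = 28, px0_2 = 252, py0_2 = 224, center_x_3 = 68, center_y_3 = 272, center_x_4 = 212, center_y_4 = 96, radius_4 = 48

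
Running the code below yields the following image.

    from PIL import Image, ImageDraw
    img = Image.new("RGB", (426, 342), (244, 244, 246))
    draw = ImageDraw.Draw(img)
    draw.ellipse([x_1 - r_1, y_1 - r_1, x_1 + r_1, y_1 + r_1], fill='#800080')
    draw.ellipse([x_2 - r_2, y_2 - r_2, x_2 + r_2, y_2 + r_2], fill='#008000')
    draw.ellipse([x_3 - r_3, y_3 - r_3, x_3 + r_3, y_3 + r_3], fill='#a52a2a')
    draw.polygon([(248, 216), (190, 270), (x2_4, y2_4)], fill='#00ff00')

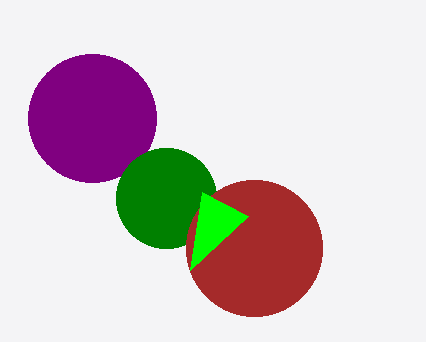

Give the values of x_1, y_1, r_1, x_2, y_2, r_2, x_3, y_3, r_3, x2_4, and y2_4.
x_1 = 92; y_1 = 118; r_1 = 64; x_2 = 166; y_2 = 198; r_2 = 50; x_3 = 254; y_3 = 248; r_3 = 68; x2_4 = 202; y2_4 = 192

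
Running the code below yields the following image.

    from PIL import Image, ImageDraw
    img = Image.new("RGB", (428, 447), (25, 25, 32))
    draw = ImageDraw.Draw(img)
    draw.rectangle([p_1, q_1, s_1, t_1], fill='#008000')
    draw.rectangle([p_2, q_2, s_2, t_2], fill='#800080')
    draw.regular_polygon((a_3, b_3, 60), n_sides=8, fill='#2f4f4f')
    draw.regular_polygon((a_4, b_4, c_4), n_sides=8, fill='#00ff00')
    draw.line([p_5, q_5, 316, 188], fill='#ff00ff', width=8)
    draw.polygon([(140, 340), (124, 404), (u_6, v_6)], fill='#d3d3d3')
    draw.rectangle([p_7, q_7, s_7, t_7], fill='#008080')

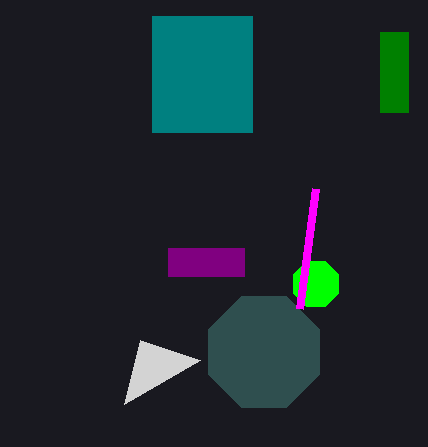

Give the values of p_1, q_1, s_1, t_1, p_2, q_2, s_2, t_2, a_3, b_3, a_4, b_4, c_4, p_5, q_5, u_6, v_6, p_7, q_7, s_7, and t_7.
p_1 = 380, q_1 = 32, s_1 = 408, t_1 = 112, p_2 = 168, q_2 = 248, s_2 = 244, t_2 = 276, a_3 = 264, b_3 = 352, a_4 = 316, b_4 = 284, c_4 = 24, p_5 = 300, q_5 = 308, u_6 = 200, v_6 = 360, p_7 = 152, q_7 = 16, s_7 = 252, t_7 = 132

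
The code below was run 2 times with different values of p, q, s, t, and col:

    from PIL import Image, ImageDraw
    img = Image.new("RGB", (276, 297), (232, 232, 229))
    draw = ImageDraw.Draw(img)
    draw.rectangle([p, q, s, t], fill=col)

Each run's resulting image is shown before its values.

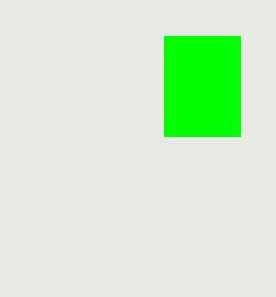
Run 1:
p = 164
q = 36
s = 240
t = 136
col = 'lime'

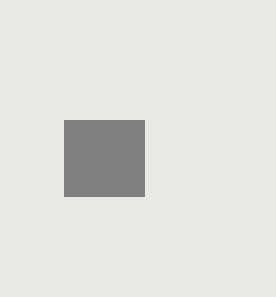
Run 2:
p = 64
q = 120
s = 144
t = 196
col = 'gray'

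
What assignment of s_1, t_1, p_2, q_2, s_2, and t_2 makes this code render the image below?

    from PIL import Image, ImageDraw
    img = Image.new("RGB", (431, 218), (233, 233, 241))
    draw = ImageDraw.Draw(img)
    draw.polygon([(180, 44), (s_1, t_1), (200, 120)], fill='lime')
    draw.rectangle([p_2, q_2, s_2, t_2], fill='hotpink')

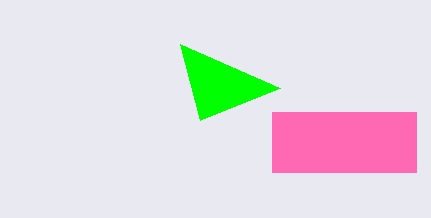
s_1 = 280, t_1 = 88, p_2 = 272, q_2 = 112, s_2 = 416, t_2 = 172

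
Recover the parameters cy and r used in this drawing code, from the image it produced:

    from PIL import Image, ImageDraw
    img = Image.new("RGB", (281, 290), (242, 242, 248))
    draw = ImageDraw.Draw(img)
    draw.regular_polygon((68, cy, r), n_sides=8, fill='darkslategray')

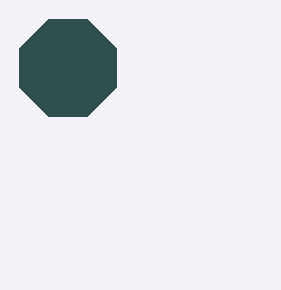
cy = 68; r = 52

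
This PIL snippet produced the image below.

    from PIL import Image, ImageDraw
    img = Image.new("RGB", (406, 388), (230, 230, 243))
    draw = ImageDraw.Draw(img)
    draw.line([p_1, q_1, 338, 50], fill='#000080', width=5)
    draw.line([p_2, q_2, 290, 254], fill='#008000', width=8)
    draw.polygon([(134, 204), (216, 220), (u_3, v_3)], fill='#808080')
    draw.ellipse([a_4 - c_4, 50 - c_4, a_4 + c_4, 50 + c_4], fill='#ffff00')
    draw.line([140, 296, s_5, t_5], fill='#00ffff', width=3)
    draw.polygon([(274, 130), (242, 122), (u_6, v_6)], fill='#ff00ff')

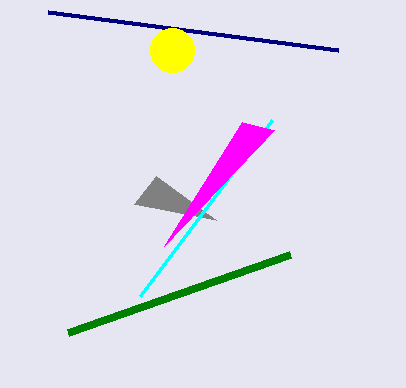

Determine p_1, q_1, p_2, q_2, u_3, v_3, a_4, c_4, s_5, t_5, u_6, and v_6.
p_1 = 48
q_1 = 12
p_2 = 68
q_2 = 332
u_3 = 156
v_3 = 176
a_4 = 172
c_4 = 22
s_5 = 272
t_5 = 120
u_6 = 164
v_6 = 246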